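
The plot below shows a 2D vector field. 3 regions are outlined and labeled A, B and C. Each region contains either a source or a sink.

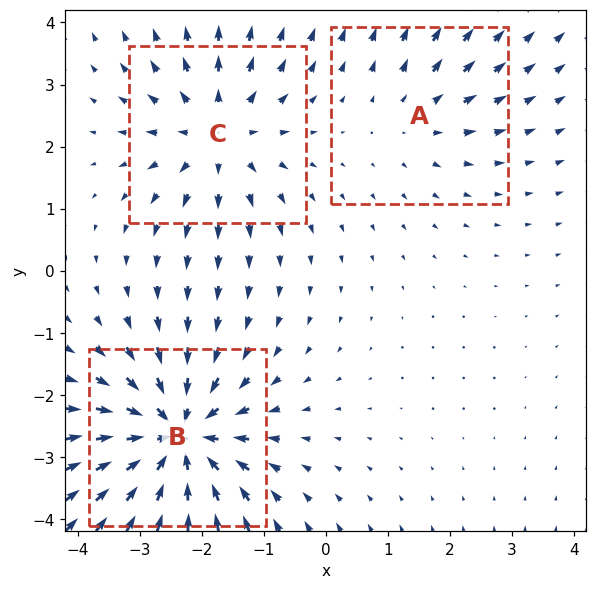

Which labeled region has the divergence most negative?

B

Divergence at each region's feature centre — A: about +2, B: about -6, C: about +4. Region B is most negative.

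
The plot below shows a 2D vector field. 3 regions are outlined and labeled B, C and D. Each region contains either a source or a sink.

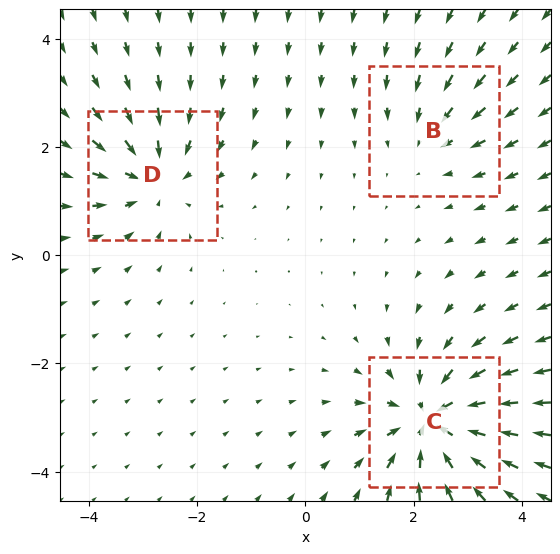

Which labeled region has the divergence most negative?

Divergence at each region's feature centre — B: about -2, C: about -5, D: about -4. Region C is most negative.

C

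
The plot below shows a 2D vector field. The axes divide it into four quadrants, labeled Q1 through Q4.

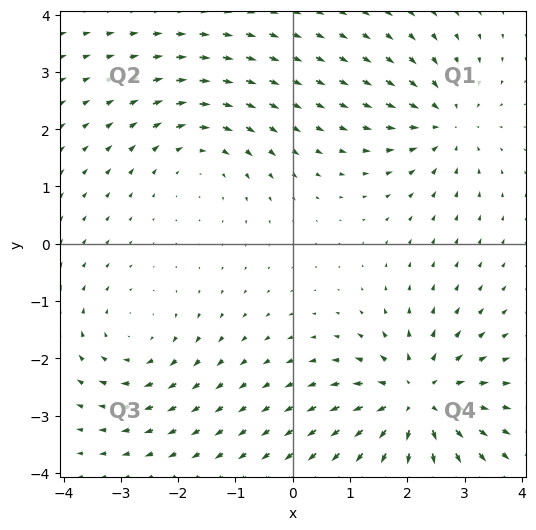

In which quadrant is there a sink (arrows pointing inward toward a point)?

Q1

The sink sits at approximately (2.7, 2.1), which lies in quadrant Q1. The divergence there is about -3, negative as expected for a sink.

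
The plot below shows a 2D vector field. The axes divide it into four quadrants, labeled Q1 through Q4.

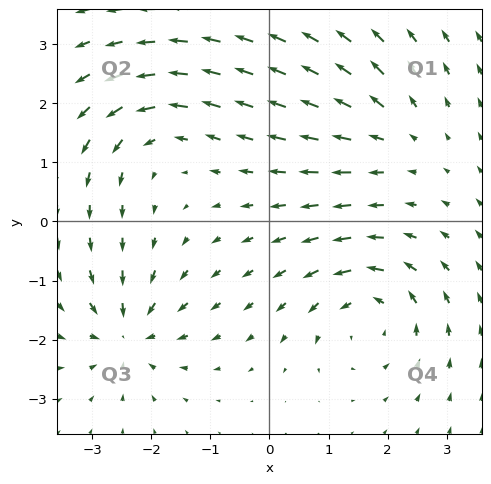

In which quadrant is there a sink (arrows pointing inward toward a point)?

Q3

The sink sits at approximately (-2.4, -1.9), which lies in quadrant Q3. The divergence there is about -6, negative as expected for a sink.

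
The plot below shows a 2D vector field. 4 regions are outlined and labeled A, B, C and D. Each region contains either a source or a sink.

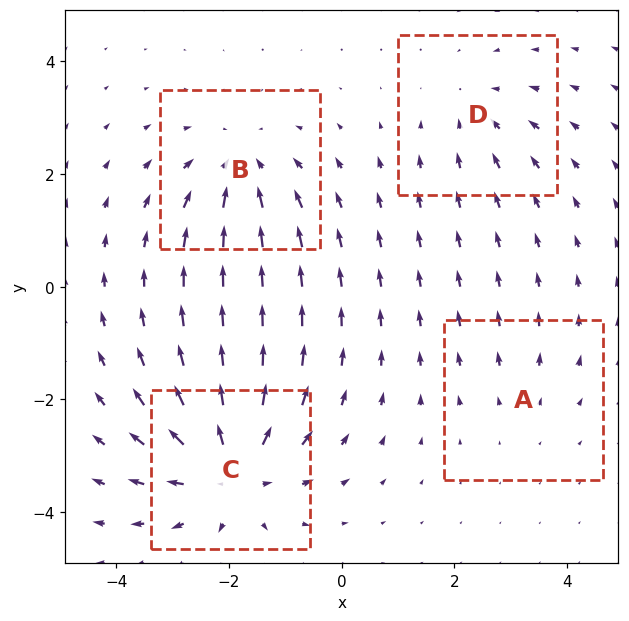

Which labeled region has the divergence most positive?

C

Divergence at each region's feature centre — A: about +2, B: about -4, C: about +6, D: about -3. Region C is most positive.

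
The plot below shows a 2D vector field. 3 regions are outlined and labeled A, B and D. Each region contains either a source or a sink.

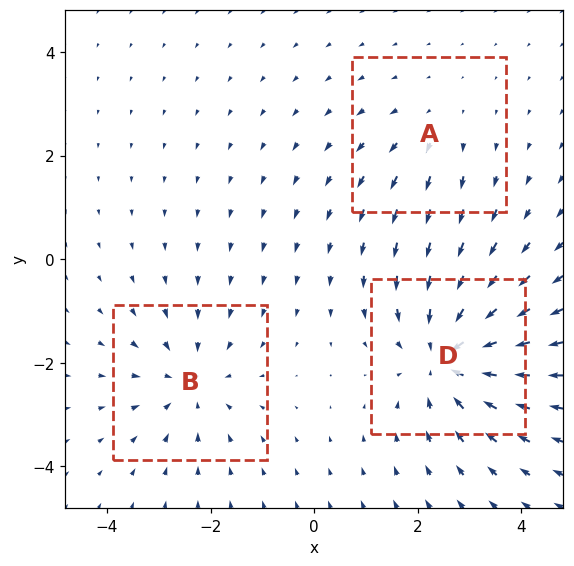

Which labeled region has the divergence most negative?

D

Divergence at each region's feature centre — A: about +2, B: about -3, D: about -5. Region D is most negative.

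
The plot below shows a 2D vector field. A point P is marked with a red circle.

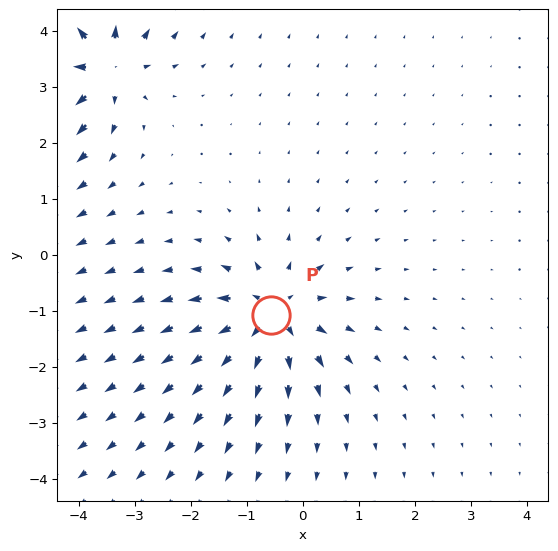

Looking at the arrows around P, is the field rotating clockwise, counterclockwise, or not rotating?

not rotating

Near P at (-0.6, -1.1) the arrows show no circulation. The curl there is ≈0.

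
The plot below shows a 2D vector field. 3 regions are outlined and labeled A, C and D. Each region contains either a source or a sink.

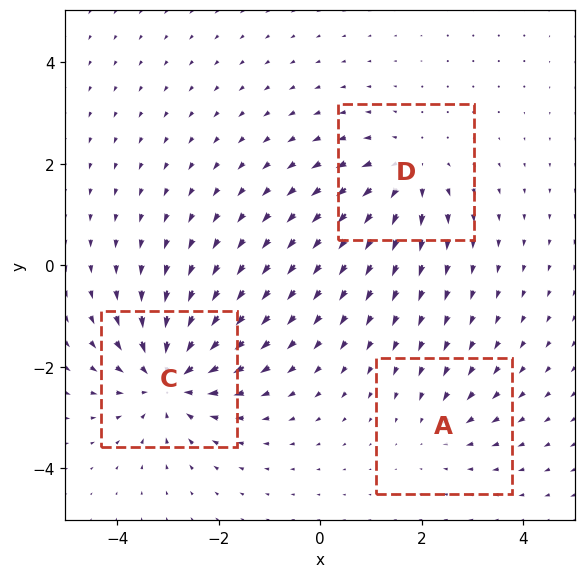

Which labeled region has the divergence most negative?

Divergence at each region's feature centre — A: about -2, C: about -5, D: about +3. Region C is most negative.

C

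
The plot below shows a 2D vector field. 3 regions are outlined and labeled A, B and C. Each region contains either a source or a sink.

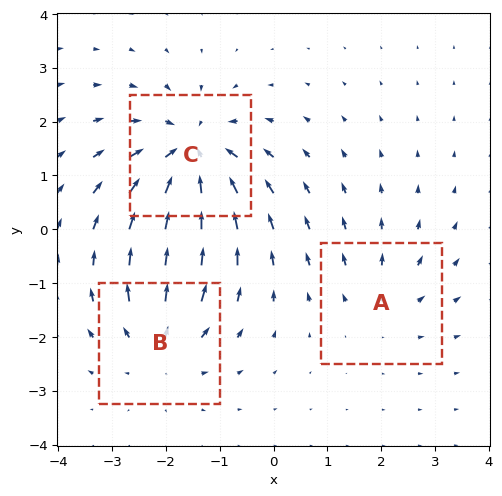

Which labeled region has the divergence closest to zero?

A

Divergence at each region's feature centre — A: about +2, B: about +3, C: about -5. Region A is closest to zero.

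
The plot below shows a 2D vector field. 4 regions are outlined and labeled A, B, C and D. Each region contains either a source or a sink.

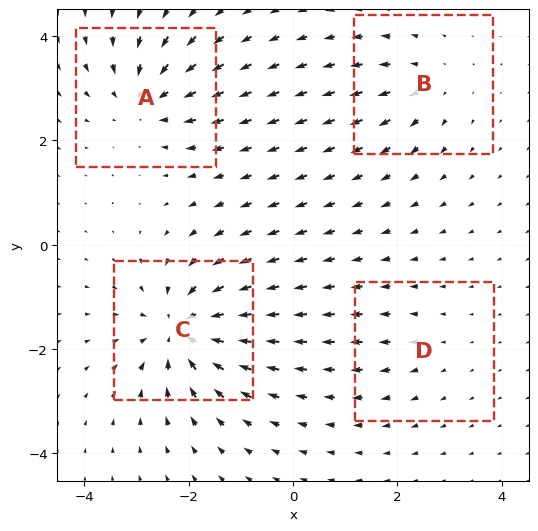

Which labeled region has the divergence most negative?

Divergence at each region's feature centre — A: about -6, B: about +4, C: about -8, D: about +2. Region C is most negative.

C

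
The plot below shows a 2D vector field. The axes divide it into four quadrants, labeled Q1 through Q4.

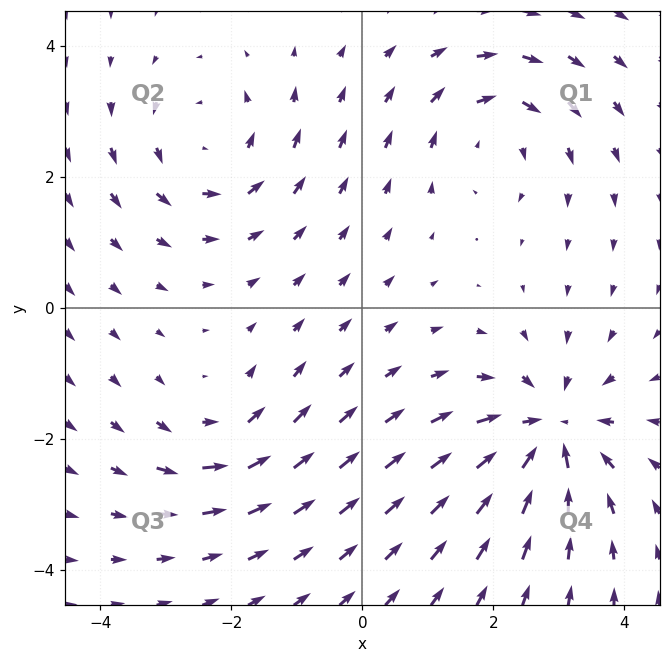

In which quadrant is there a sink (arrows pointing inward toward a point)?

Q4

The sink sits at approximately (2.9, -1.9), which lies in quadrant Q4. The divergence there is about -5, negative as expected for a sink.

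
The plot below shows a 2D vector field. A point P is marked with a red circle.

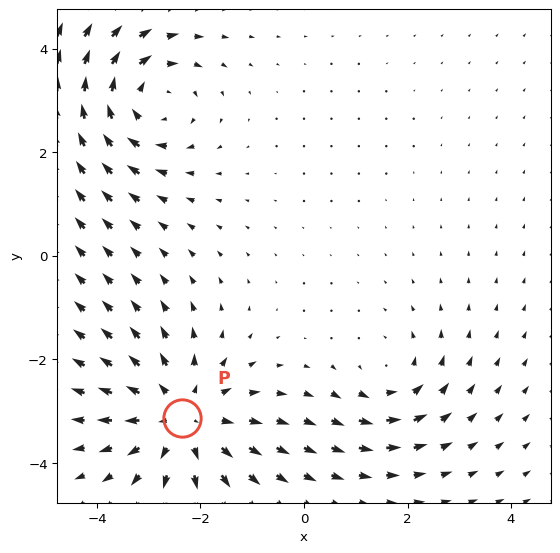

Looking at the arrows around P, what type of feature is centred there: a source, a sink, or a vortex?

source

At P (-2.3, -3.1) the arrows spread outward. Divergence about +4, curl ≈0 — positive divergence with near-zero curl is a source.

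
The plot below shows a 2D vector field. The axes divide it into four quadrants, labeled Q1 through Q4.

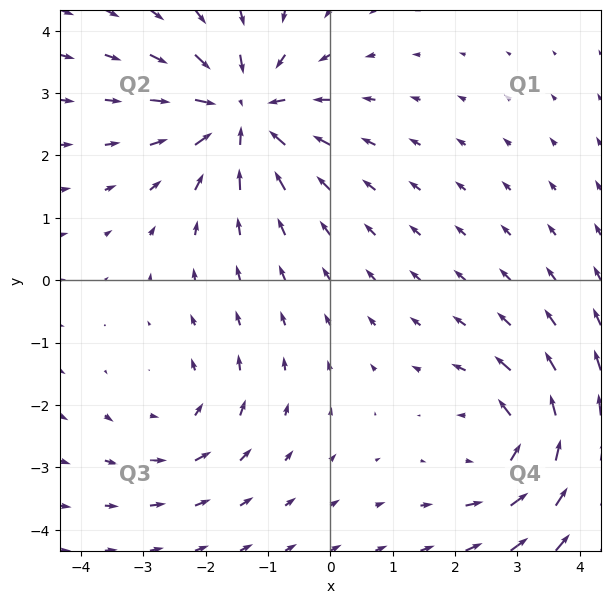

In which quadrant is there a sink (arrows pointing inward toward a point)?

Q2

The sink sits at approximately (-1.4, 2.7), which lies in quadrant Q2. The divergence there is about -5, negative as expected for a sink.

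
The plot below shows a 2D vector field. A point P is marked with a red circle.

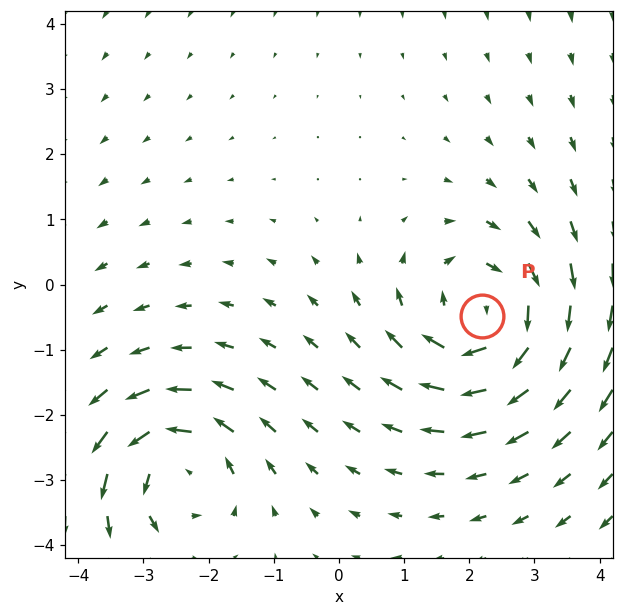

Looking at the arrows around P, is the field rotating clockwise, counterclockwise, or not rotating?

clockwise

Near P at (2.2, -0.5) the arrows circulate clockwise. The curl (z-component) there is about -5; negative curl means clockwise rotation.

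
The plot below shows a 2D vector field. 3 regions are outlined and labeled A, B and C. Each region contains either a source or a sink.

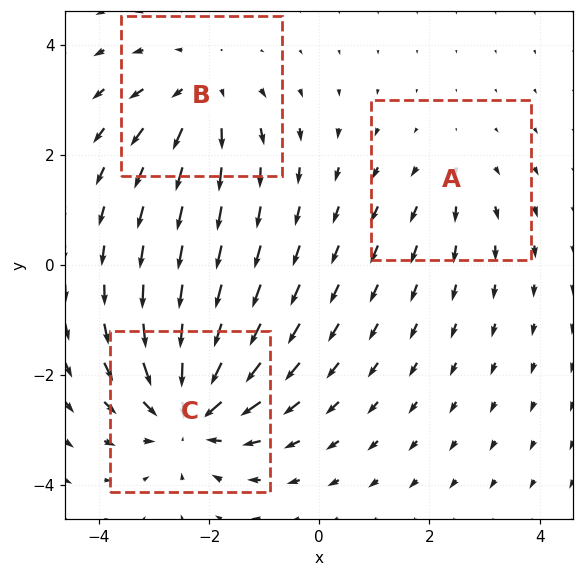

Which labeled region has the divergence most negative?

Divergence at each region's feature centre — A: about +2, B: about +3, C: about -5. Region C is most negative.

C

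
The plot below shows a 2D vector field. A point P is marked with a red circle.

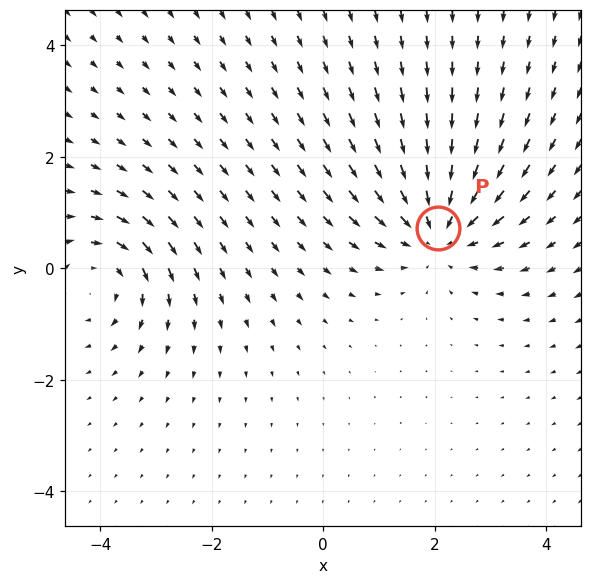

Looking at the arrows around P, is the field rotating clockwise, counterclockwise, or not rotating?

Near P at (2.1, 0.7) the arrows show no circulation. The curl there is ≈0.

not rotating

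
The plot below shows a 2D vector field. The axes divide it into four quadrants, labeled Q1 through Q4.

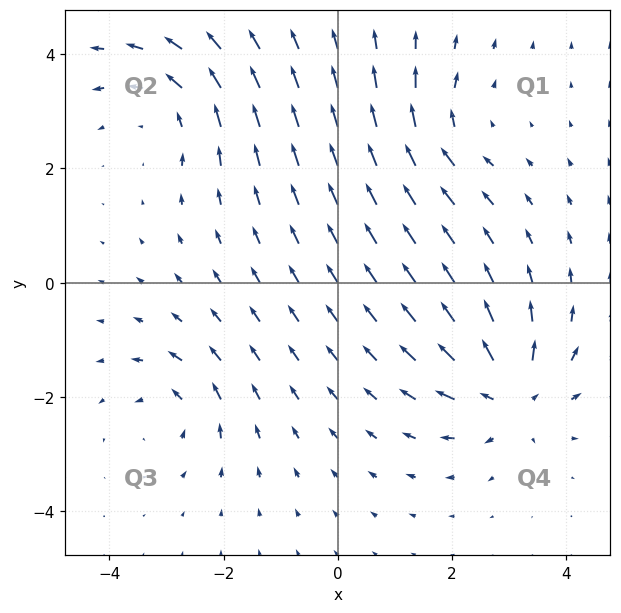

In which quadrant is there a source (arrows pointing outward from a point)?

Q4

The source sits at approximately (3.0, -2.0), which lies in quadrant Q4. The divergence there is about +6, positive as expected for a source.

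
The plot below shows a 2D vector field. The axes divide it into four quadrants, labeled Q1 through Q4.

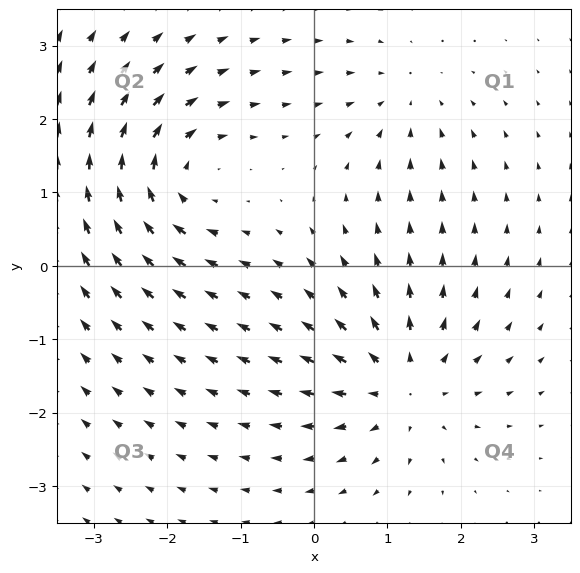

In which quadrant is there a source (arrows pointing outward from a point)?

The source sits at approximately (1.2, -1.6), which lies in quadrant Q4. The divergence there is about +6, positive as expected for a source.

Q4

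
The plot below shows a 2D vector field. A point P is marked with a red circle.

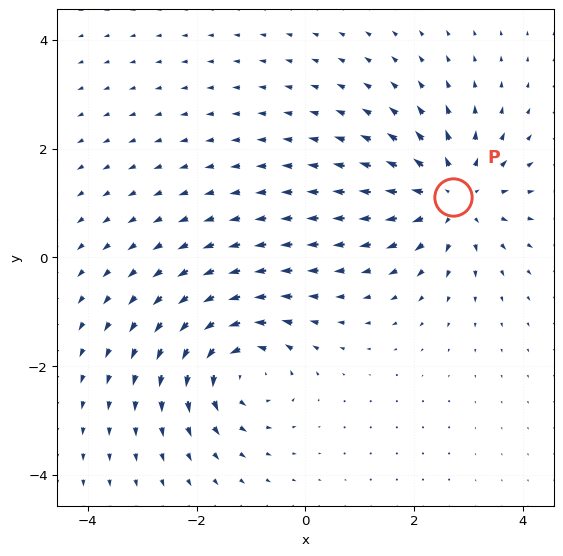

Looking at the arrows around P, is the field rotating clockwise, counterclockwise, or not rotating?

Near P at (2.7, 1.1) the arrows show no circulation. The curl there is ≈0.

not rotating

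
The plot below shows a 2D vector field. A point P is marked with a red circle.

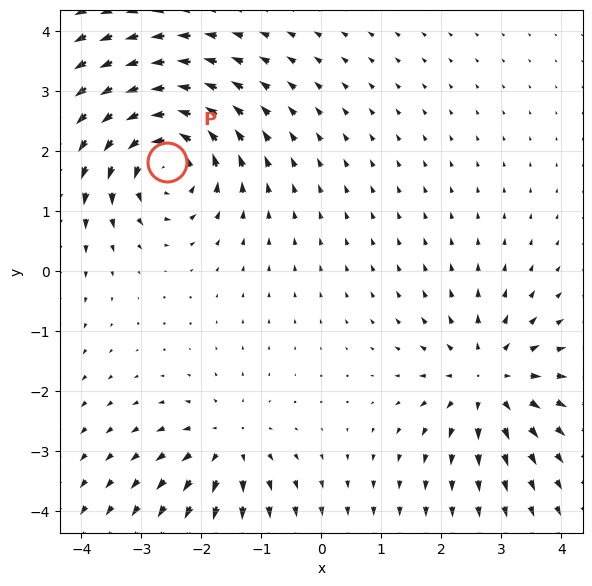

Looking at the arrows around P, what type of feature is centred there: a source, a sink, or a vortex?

vortex

At P (-2.6, 1.8) the arrows circulate counterclockwise. Divergence ≈0, curl about +6 — near-zero divergence with nonzero curl is a vortex.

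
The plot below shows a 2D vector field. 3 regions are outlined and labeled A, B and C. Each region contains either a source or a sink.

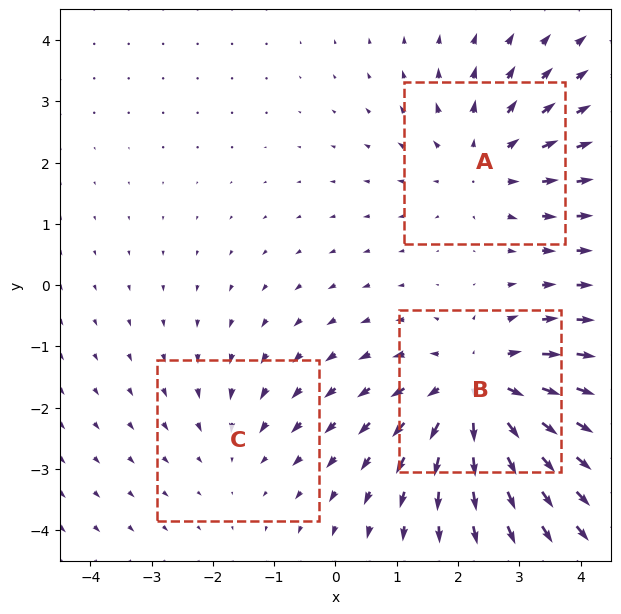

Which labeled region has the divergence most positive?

Divergence at each region's feature centre — A: about +3, B: about +5, C: about -2. Region B is most positive.

B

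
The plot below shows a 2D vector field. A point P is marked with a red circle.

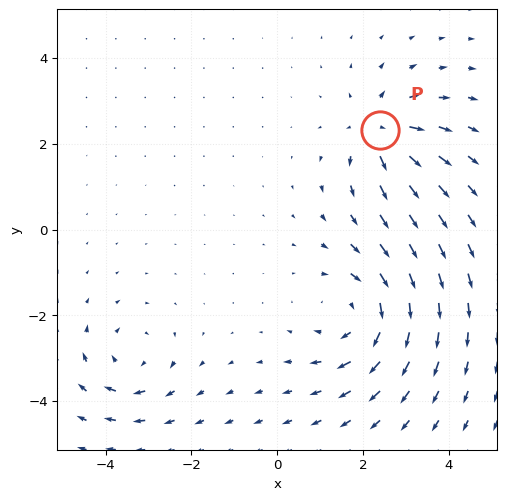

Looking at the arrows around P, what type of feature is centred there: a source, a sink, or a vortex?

source

At P (2.4, 2.3) the arrows spread outward. Divergence about +5, curl ≈0 — positive divergence with near-zero curl is a source.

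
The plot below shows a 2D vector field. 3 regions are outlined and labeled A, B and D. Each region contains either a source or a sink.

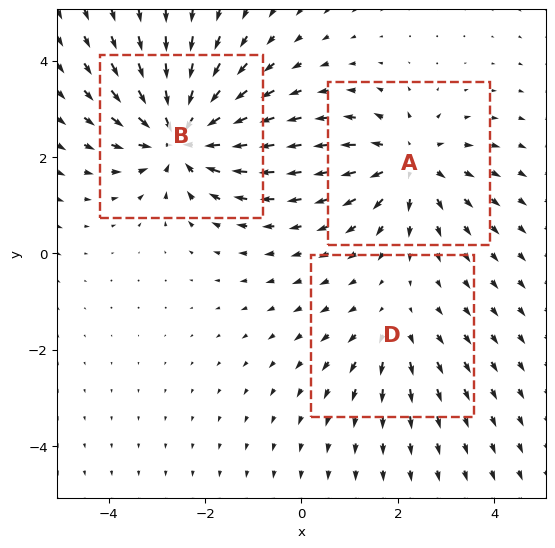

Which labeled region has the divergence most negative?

Divergence at each region's feature centre — A: about +3, B: about -5, D: about +2. Region B is most negative.

B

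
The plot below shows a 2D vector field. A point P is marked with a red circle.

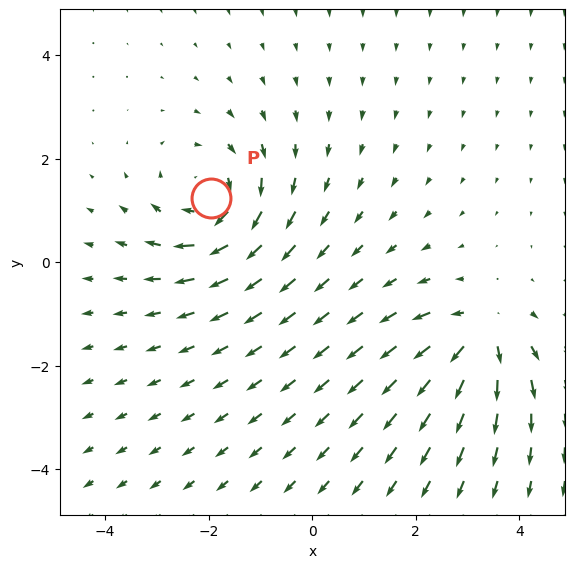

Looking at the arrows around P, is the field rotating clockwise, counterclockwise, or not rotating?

clockwise

Near P at (-2.0, 1.2) the arrows circulate clockwise. The curl (z-component) there is about -4; negative curl means clockwise rotation.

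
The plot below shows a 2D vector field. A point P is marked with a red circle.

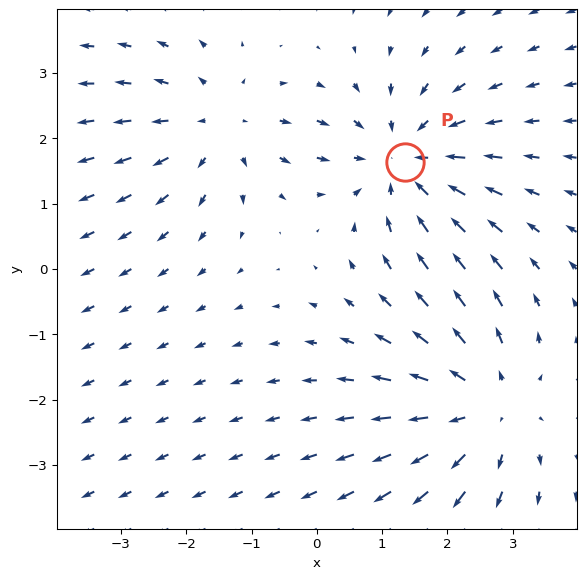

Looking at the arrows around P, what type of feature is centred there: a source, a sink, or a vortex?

sink

At P (1.3, 1.6) the arrows converge inward. Divergence about -3, curl ≈0 — negative divergence with near-zero curl is a sink.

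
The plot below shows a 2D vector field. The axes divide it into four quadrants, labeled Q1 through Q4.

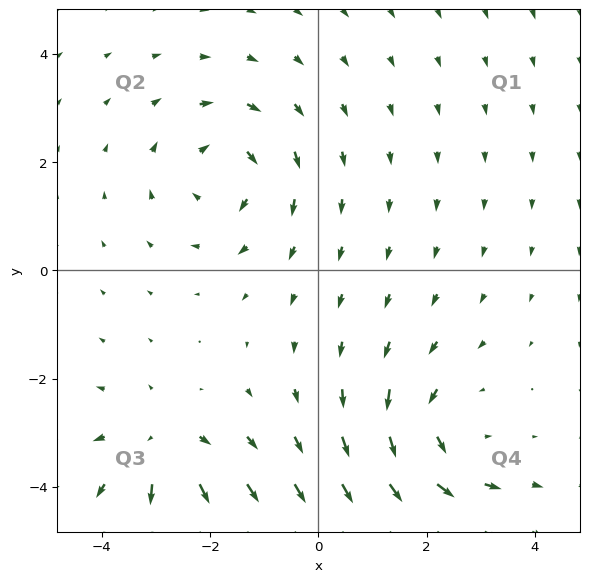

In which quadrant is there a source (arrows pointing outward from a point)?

The source sits at approximately (-2.9, -3.2), which lies in quadrant Q3. The divergence there is about +4, positive as expected for a source.

Q3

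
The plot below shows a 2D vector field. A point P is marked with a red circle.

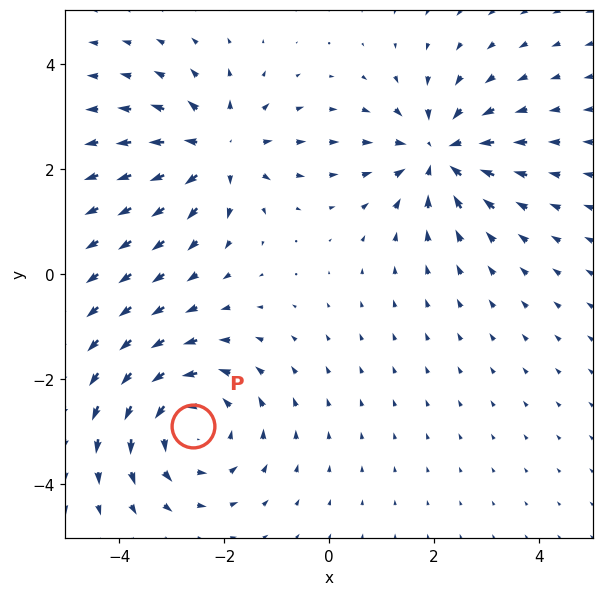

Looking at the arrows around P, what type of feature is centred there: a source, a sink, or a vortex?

vortex

At P (-2.6, -2.9) the arrows circulate counterclockwise. Divergence ≈0, curl about +4 — near-zero divergence with nonzero curl is a vortex.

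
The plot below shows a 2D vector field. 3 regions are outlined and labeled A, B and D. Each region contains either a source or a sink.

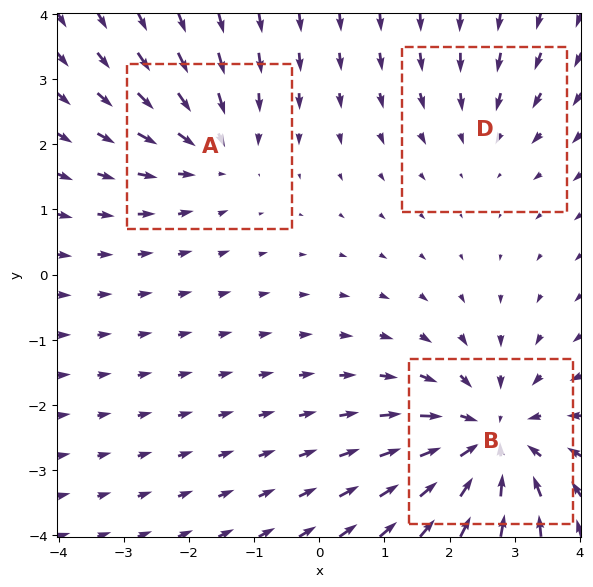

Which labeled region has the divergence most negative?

B

Divergence at each region's feature centre — A: about -3, B: about -5, D: about -2. Region B is most negative.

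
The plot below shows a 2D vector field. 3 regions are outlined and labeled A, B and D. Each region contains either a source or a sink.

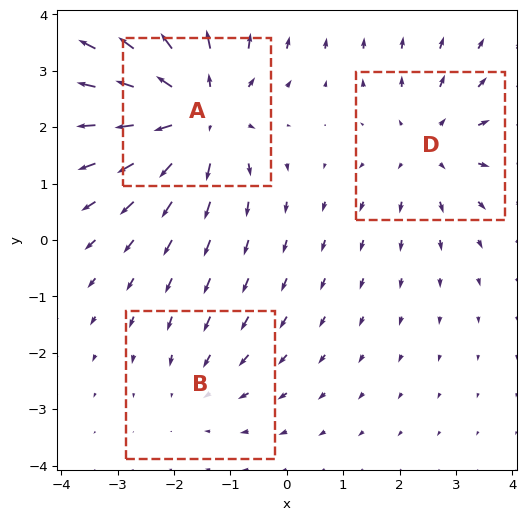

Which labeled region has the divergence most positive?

A

Divergence at each region's feature centre — A: about +5, B: about -2, D: about +3. Region A is most positive.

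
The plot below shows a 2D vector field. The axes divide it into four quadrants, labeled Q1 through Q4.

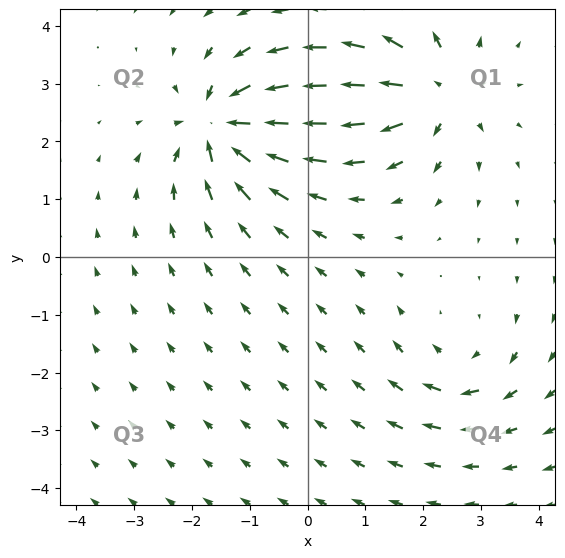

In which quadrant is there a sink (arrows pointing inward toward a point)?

The sink sits at approximately (-1.5, 2.3), which lies in quadrant Q2. The divergence there is about -7, negative as expected for a sink.

Q2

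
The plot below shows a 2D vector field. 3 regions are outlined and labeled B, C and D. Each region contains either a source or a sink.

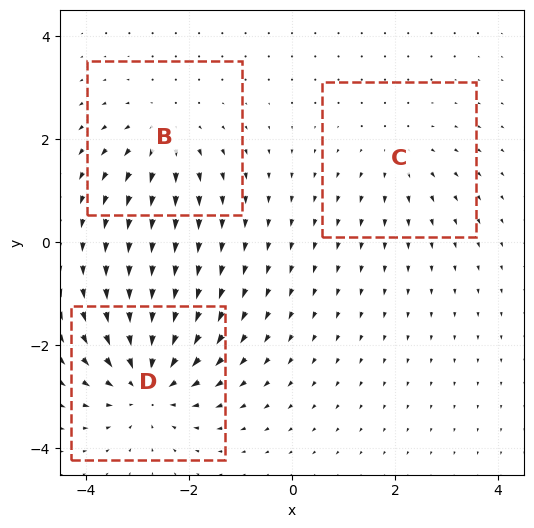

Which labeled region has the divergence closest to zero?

C

Divergence at each region's feature centre — B: about +3, C: about +2, D: about -4. Region C is closest to zero.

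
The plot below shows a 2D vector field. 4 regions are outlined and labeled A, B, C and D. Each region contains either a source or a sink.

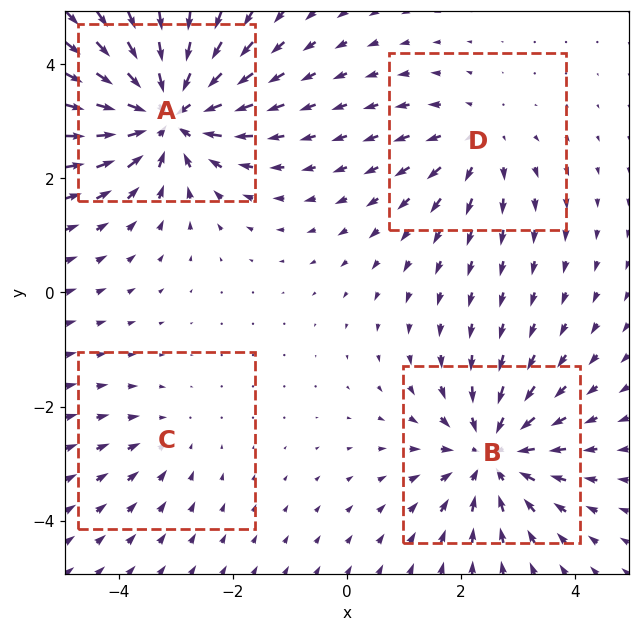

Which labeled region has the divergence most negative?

A

Divergence at each region's feature centre — A: about -7, B: about -5, C: about -2, D: about +3. Region A is most negative.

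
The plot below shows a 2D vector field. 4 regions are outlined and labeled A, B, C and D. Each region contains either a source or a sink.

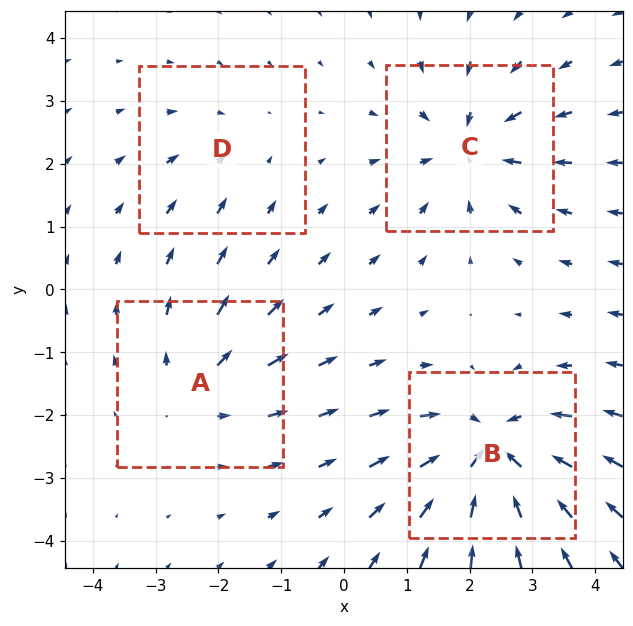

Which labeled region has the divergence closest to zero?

Divergence at each region's feature centre — A: about +4, B: about -7, C: about -5, D: about -2. Region D is closest to zero.

D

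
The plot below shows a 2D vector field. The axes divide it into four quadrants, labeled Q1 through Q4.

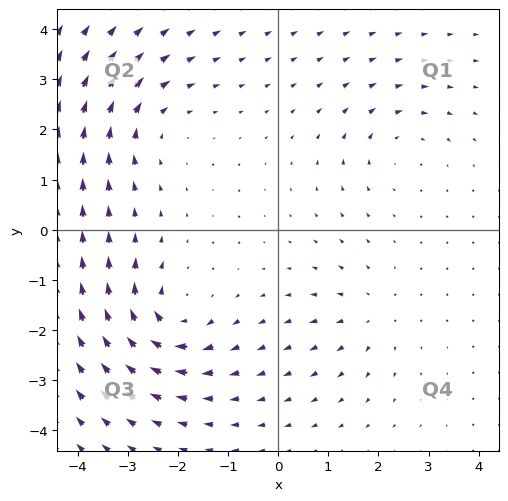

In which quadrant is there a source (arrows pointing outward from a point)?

Q4

The source sits at approximately (1.8, -1.7), which lies in quadrant Q4. The divergence there is about +3, positive as expected for a source.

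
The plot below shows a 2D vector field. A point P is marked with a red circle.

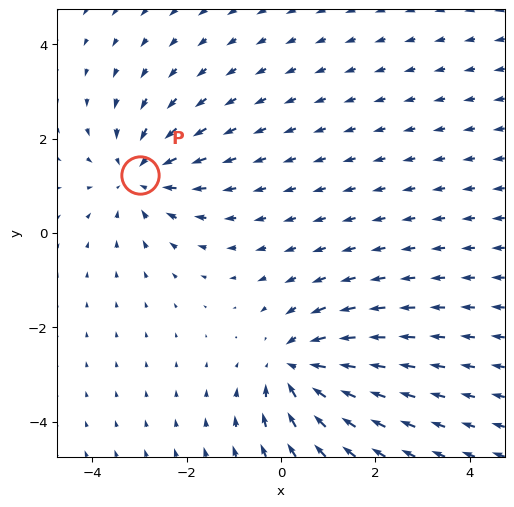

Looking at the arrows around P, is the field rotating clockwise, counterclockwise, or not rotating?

not rotating

Near P at (-3.0, 1.2) the arrows show no circulation. The curl there is ≈0.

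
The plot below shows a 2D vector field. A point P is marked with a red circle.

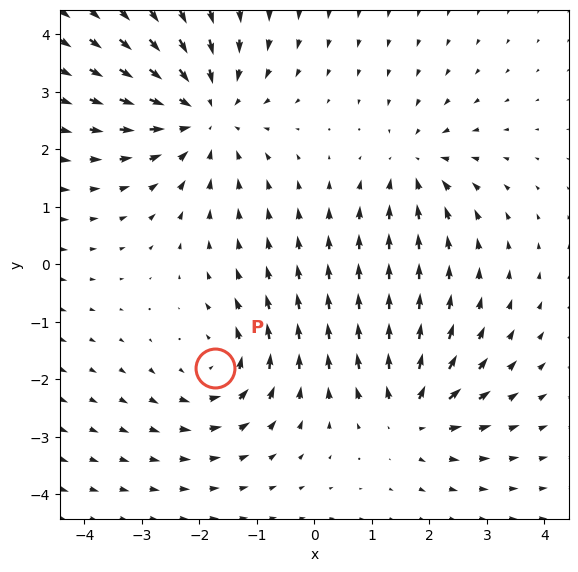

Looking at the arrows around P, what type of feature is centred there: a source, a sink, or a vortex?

At P (-1.7, -1.8) the arrows circulate counterclockwise. Divergence ≈0, curl about +4 — near-zero divergence with nonzero curl is a vortex.

vortex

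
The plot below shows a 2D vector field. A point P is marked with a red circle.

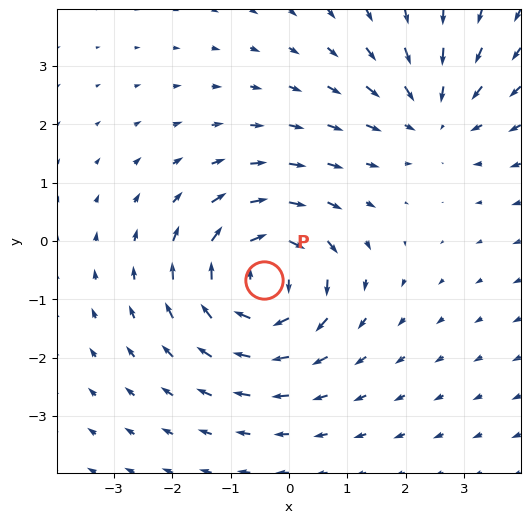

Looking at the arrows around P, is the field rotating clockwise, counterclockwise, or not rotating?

clockwise

Near P at (-0.4, -0.7) the arrows circulate clockwise. The curl (z-component) there is about -6; negative curl means clockwise rotation.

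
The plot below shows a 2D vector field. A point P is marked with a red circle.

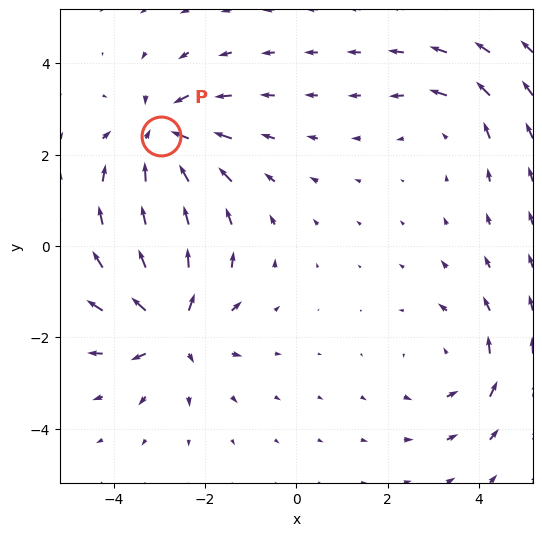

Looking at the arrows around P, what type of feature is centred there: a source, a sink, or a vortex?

sink

At P (-3.0, 2.4) the arrows converge inward. Divergence about -6, curl ≈0 — negative divergence with near-zero curl is a sink.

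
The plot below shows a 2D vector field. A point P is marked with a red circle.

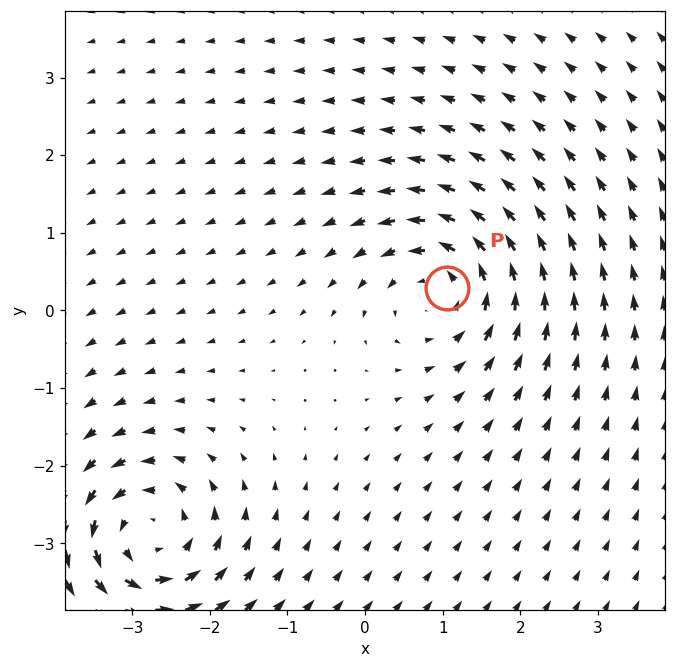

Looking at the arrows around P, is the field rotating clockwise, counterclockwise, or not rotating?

counterclockwise

Near P at (1.1, 0.3) the arrows circulate counterclockwise. The curl (z-component) there is about +5; positive curl means counterclockwise rotation.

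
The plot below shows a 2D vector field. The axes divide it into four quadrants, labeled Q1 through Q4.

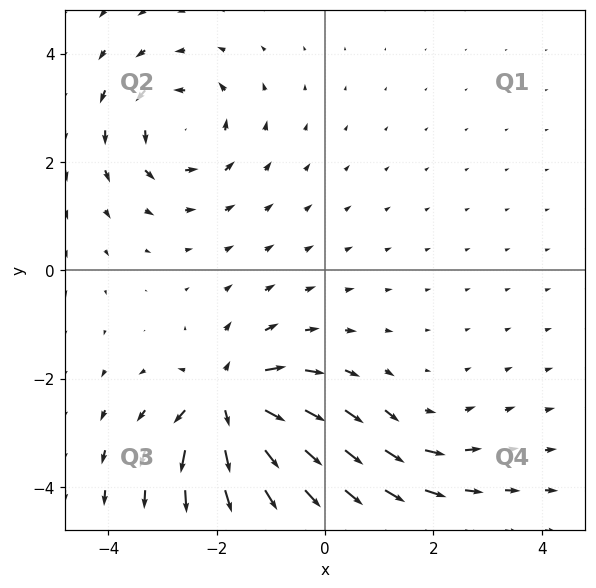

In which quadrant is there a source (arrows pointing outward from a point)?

The source sits at approximately (-1.8, -2.4), which lies in quadrant Q3. The divergence there is about +7, positive as expected for a source.

Q3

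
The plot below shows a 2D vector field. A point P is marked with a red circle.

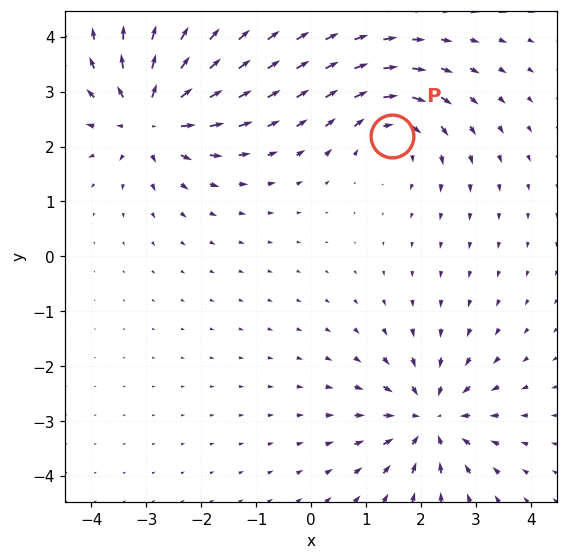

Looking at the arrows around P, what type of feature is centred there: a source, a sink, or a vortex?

At P (1.5, 2.2) the arrows circulate clockwise. Divergence ≈0, curl about -3 — near-zero divergence with nonzero curl is a vortex.

vortex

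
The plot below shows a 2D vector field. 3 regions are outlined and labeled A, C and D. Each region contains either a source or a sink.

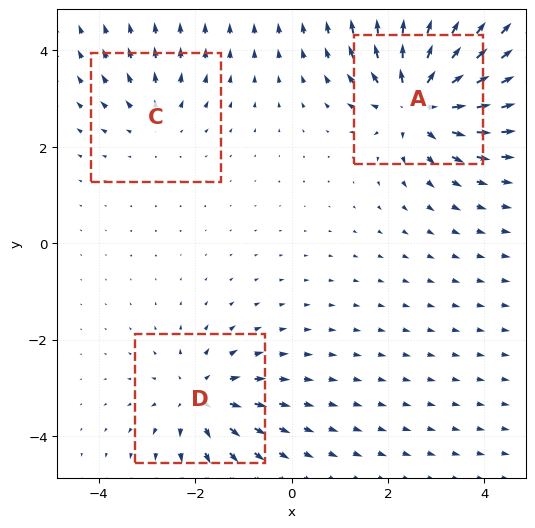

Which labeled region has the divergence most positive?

Divergence at each region's feature centre — A: about +5, C: about +2, D: about +3. Region A is most positive.

A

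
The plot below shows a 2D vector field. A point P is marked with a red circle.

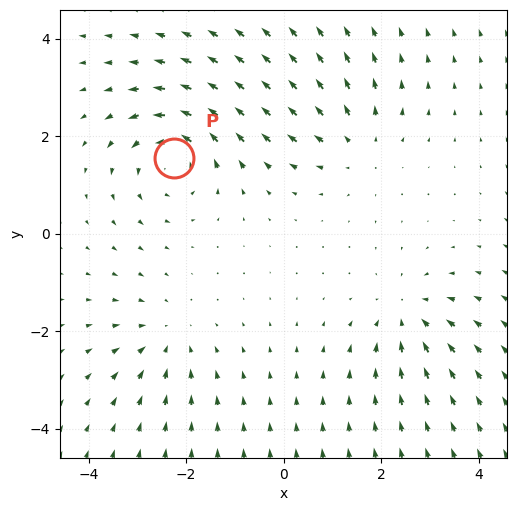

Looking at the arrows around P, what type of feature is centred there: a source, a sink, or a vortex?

vortex

At P (-2.3, 1.5) the arrows circulate counterclockwise. Divergence ≈0, curl about +4 — near-zero divergence with nonzero curl is a vortex.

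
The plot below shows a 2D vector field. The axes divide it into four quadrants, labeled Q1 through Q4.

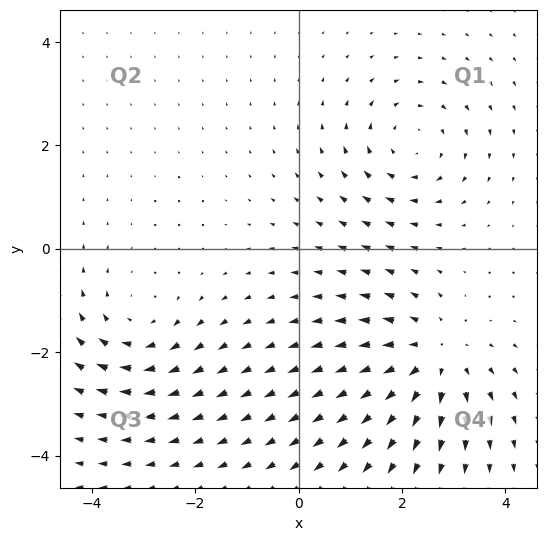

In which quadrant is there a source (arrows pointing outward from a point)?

Q4

The source sits at approximately (2.6, -2.1), which lies in quadrant Q4. The divergence there is about +3, positive as expected for a source.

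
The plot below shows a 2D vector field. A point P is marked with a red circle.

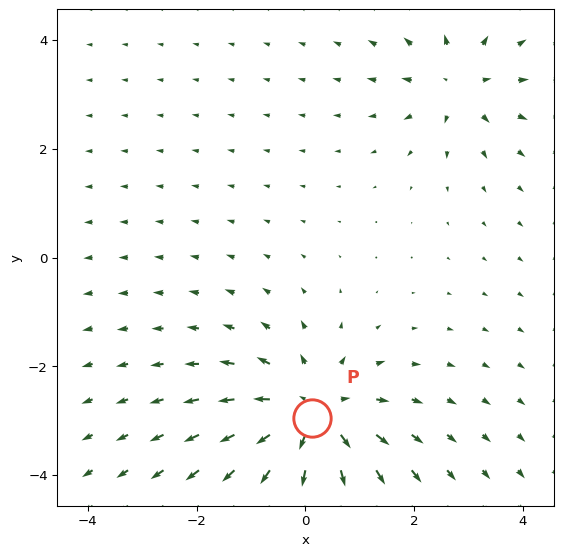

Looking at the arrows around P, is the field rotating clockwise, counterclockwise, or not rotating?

not rotating

Near P at (0.1, -2.9) the arrows show no circulation. The curl there is ≈0.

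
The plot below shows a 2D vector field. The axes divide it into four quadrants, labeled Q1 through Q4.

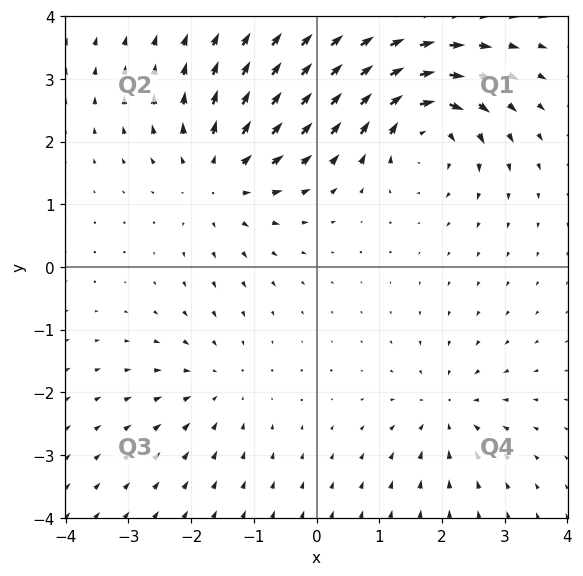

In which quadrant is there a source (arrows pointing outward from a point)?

The source sits at approximately (-1.5, 1.4), which lies in quadrant Q2. The divergence there is about +4, positive as expected for a source.

Q2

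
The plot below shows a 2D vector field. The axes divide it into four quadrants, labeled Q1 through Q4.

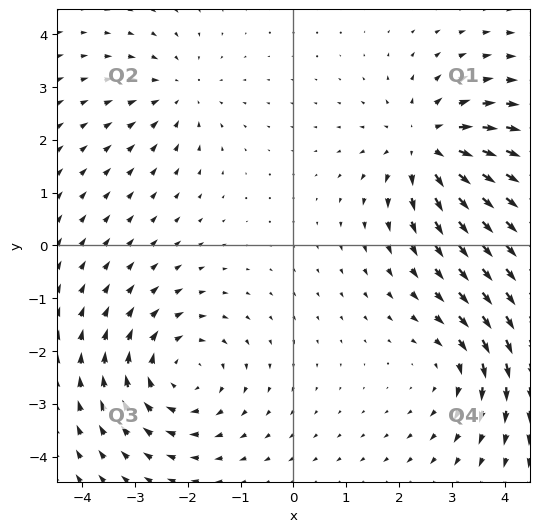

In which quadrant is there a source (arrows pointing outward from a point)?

Q1

The source sits at approximately (2.5, 1.9), which lies in quadrant Q1. The divergence there is about +5, positive as expected for a source.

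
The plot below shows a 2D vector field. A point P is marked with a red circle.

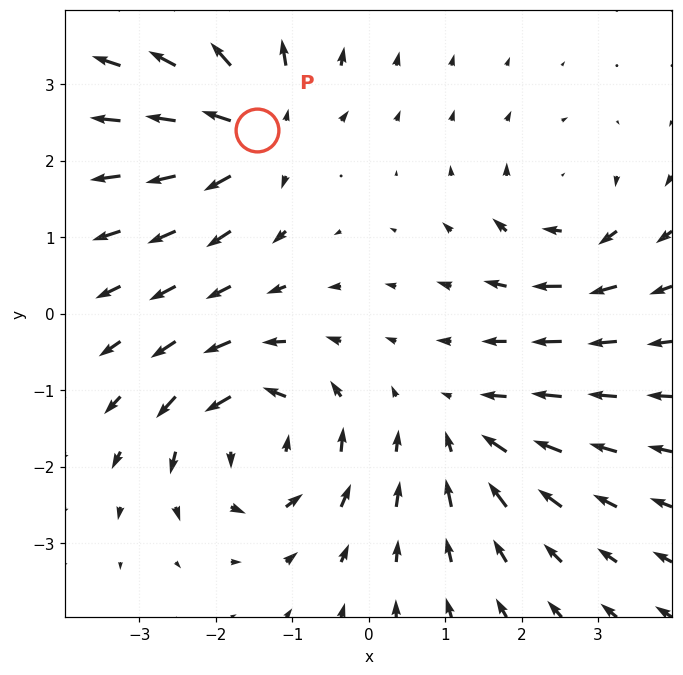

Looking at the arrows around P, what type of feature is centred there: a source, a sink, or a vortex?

At P (-1.5, 2.4) the arrows spread outward. Divergence about +6, curl ≈0 — positive divergence with near-zero curl is a source.

source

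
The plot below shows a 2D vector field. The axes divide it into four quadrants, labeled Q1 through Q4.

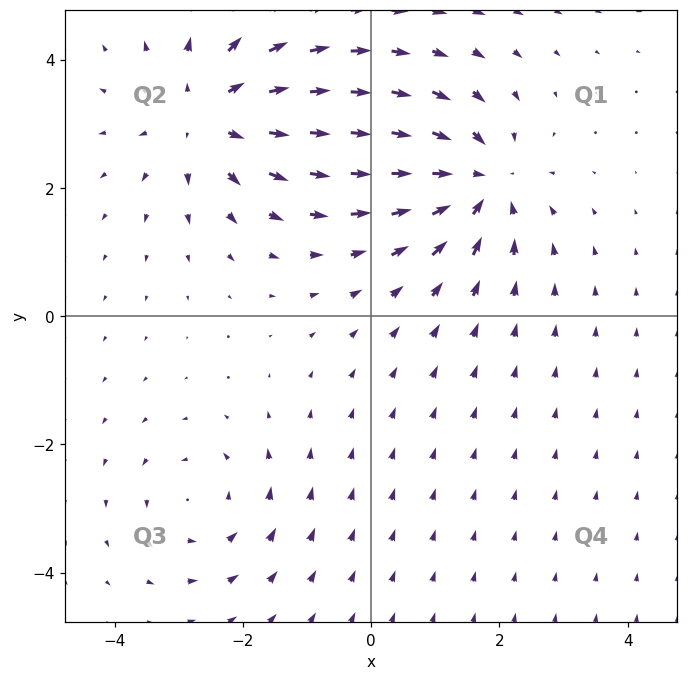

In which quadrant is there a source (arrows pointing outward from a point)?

The source sits at approximately (-2.5, 3.1), which lies in quadrant Q2. The divergence there is about +4, positive as expected for a source.

Q2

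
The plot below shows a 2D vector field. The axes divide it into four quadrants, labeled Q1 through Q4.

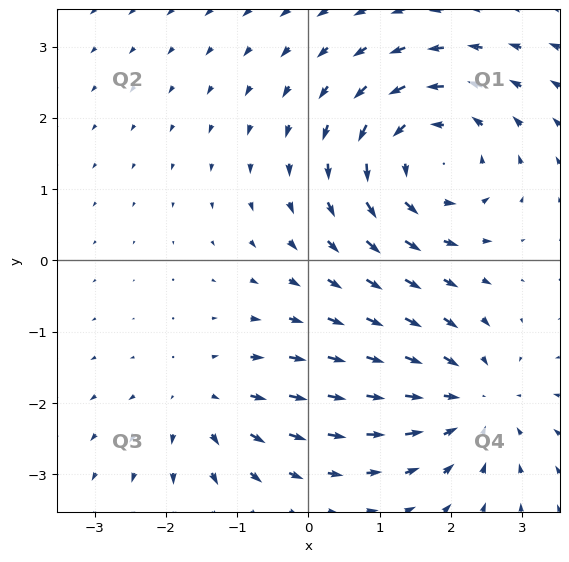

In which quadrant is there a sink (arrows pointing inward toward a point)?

Q4

The sink sits at approximately (2.3, -2.0), which lies in quadrant Q4. The divergence there is about -3, negative as expected for a sink.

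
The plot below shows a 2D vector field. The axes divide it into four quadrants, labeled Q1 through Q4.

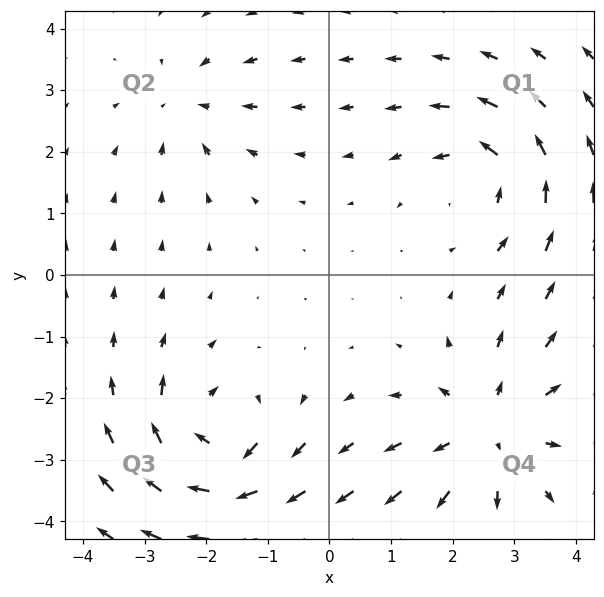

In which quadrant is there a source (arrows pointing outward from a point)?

Q4

The source sits at approximately (2.6, -2.5), which lies in quadrant Q4. The divergence there is about +5, positive as expected for a source.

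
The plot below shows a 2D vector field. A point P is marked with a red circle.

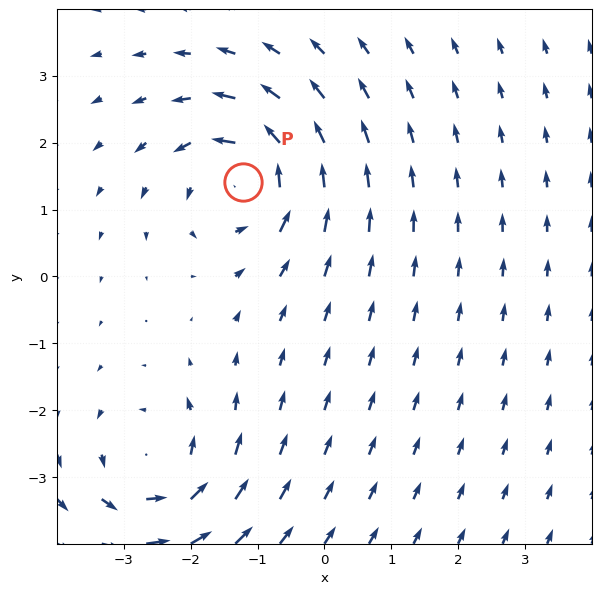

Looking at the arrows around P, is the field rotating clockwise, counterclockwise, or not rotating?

Near P at (-1.2, 1.4) the arrows circulate counterclockwise. The curl (z-component) there is about +5; positive curl means counterclockwise rotation.

counterclockwise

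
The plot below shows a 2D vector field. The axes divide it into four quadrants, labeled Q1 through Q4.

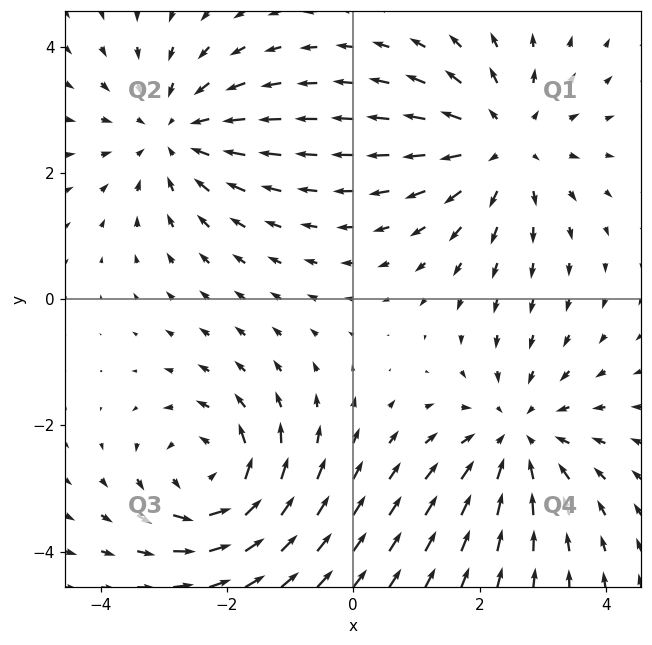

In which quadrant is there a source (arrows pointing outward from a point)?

The source sits at approximately (2.4, 2.5), which lies in quadrant Q1. The divergence there is about +4, positive as expected for a source.

Q1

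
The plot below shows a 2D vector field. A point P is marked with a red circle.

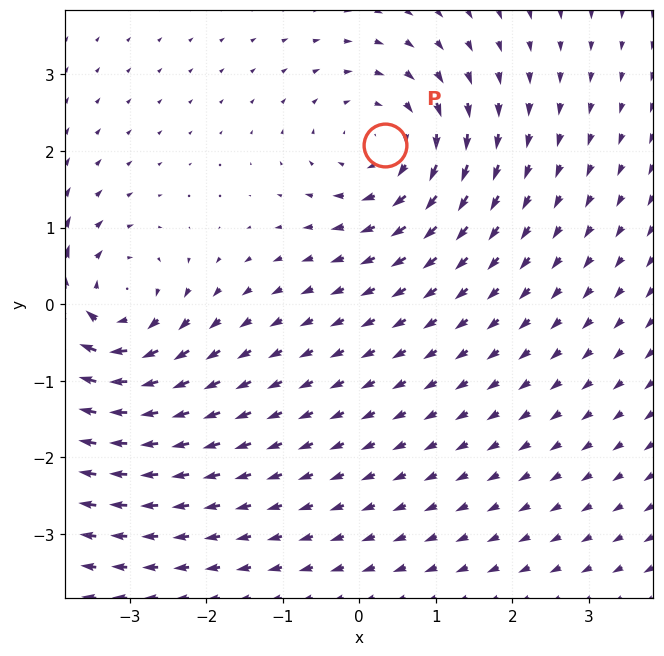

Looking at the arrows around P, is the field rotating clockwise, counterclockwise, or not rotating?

Near P at (0.3, 2.1) the arrows circulate clockwise. The curl (z-component) there is about -4; negative curl means clockwise rotation.

clockwise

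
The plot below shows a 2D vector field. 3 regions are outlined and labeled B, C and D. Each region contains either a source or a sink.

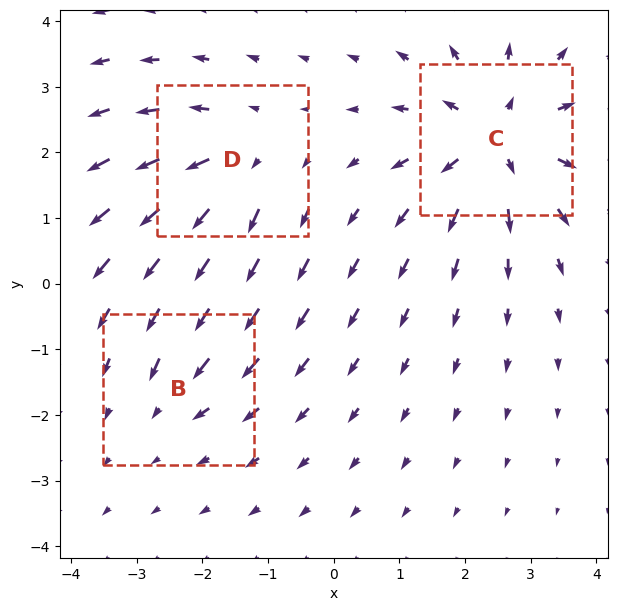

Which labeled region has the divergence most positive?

Divergence at each region's feature centre — B: about -2, C: about +6, D: about +3. Region C is most positive.

C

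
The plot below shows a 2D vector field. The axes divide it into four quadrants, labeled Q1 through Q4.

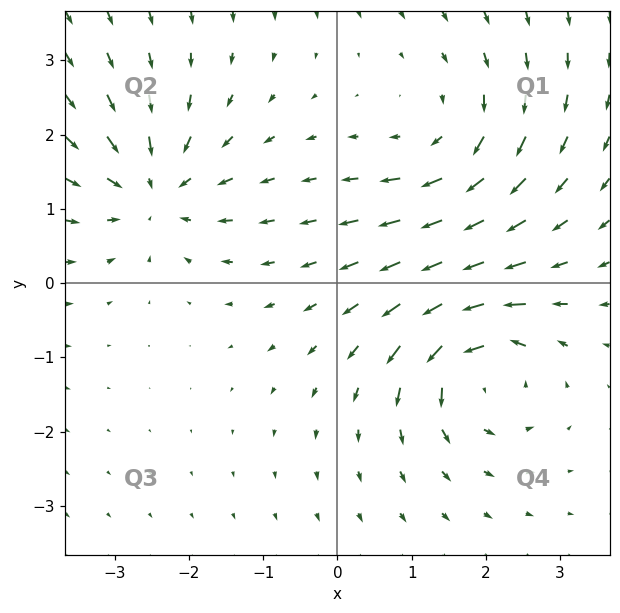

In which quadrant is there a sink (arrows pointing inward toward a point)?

The sink sits at approximately (-2.5, 1.3), which lies in quadrant Q2. The divergence there is about -4, negative as expected for a sink.

Q2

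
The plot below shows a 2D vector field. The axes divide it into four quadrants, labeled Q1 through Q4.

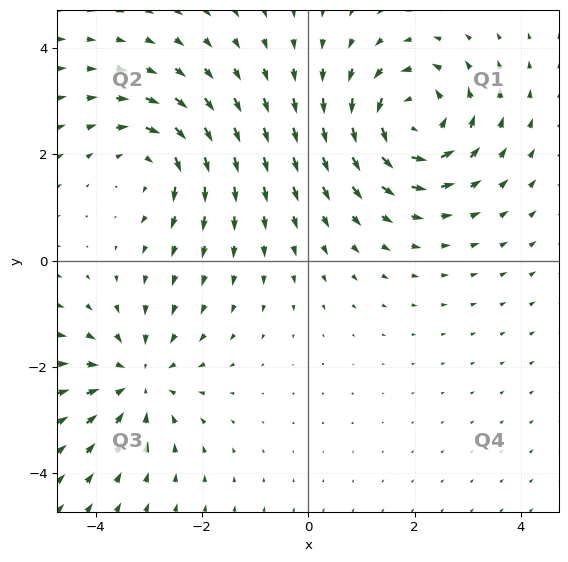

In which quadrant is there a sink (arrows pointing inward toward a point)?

The sink sits at approximately (-3.2, -2.2), which lies in quadrant Q3. The divergence there is about -3, negative as expected for a sink.

Q3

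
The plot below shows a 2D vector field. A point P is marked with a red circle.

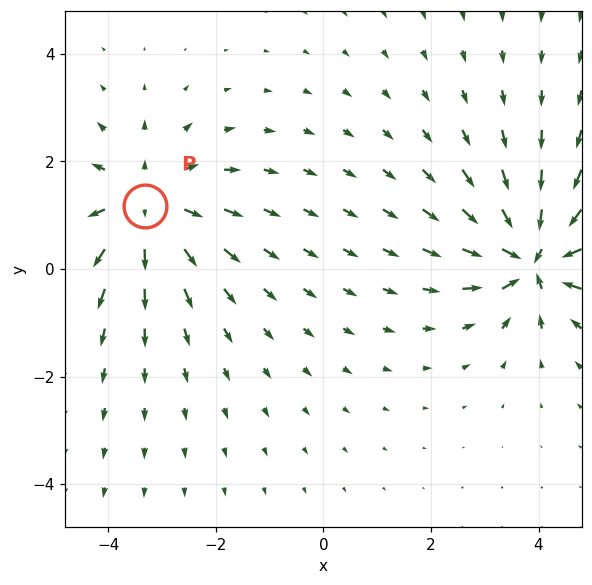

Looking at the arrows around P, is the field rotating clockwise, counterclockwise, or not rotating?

not rotating

Near P at (-3.3, 1.2) the arrows show no circulation. The curl there is ≈0.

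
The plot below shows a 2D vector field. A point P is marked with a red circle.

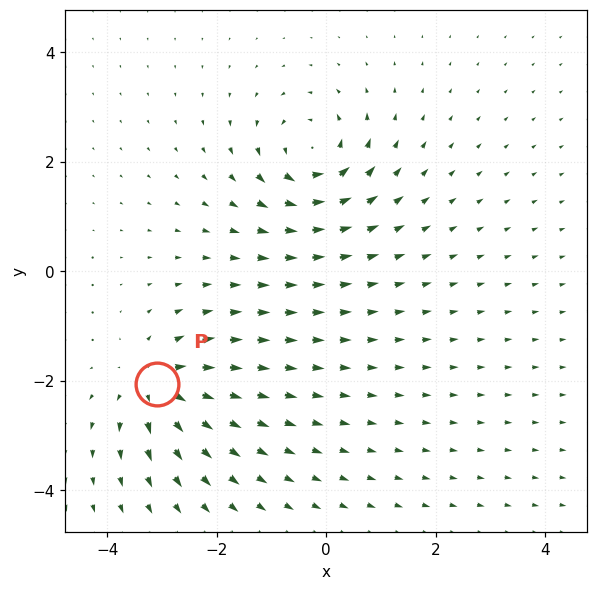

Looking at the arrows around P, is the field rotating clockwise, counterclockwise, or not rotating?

not rotating

Near P at (-3.1, -2.1) the arrows show no circulation. The curl there is ≈0.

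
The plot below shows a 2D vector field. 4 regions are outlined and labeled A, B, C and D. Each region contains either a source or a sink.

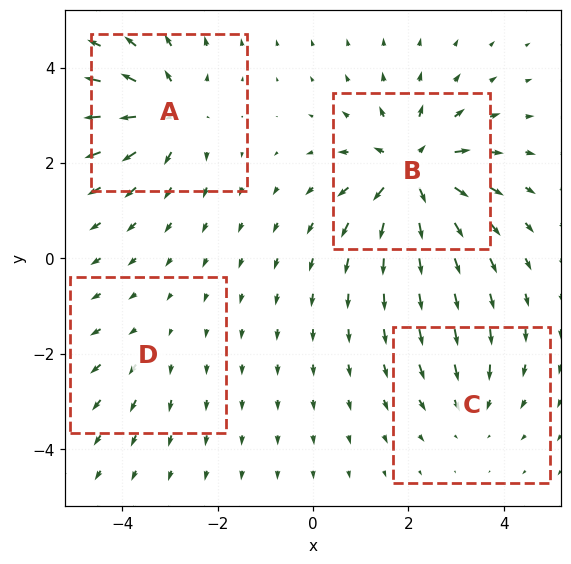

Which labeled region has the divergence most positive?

B

Divergence at each region's feature centre — A: about +6, B: about +8, C: about -3, D: about +2. Region B is most positive.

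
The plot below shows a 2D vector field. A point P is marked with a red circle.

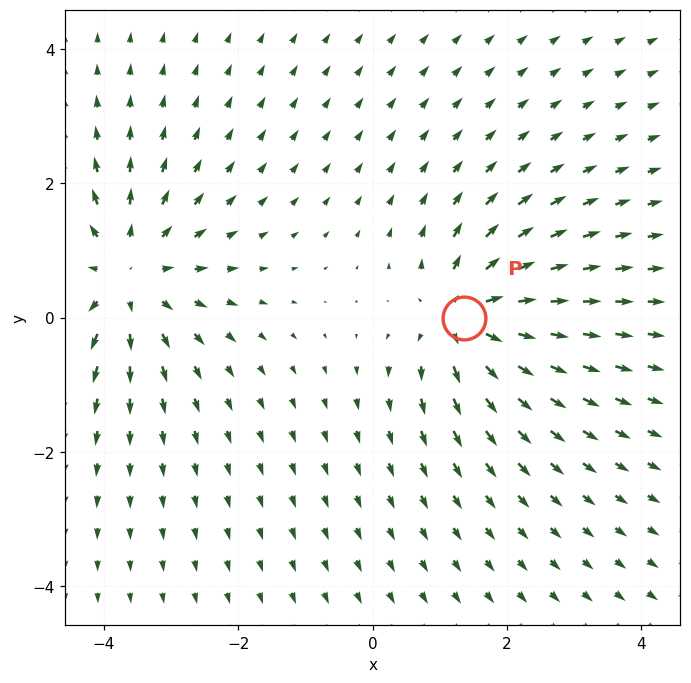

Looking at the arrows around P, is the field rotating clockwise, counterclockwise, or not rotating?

not rotating

Near P at (1.4, 0.0) the arrows show no circulation. The curl there is ≈0.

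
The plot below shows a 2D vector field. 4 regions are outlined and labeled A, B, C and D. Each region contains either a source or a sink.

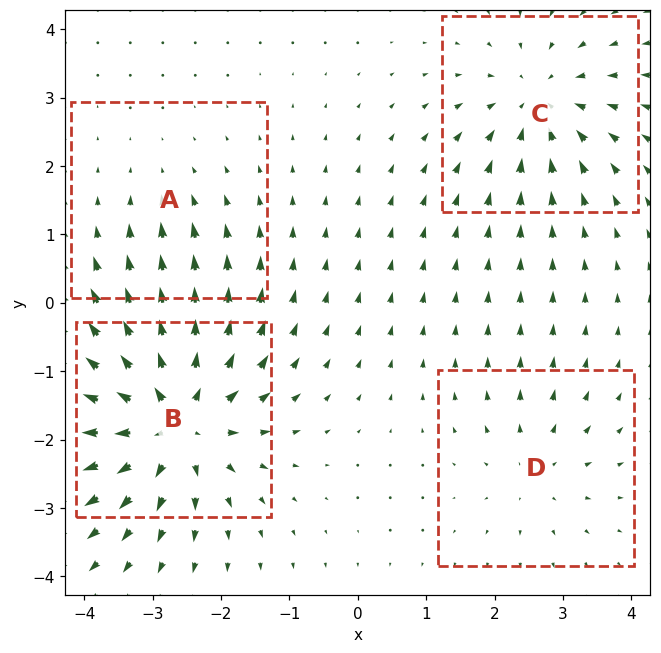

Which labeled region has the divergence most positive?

Divergence at each region's feature centre — A: about -2, B: about +8, C: about -5, D: about +3. Region B is most positive.

B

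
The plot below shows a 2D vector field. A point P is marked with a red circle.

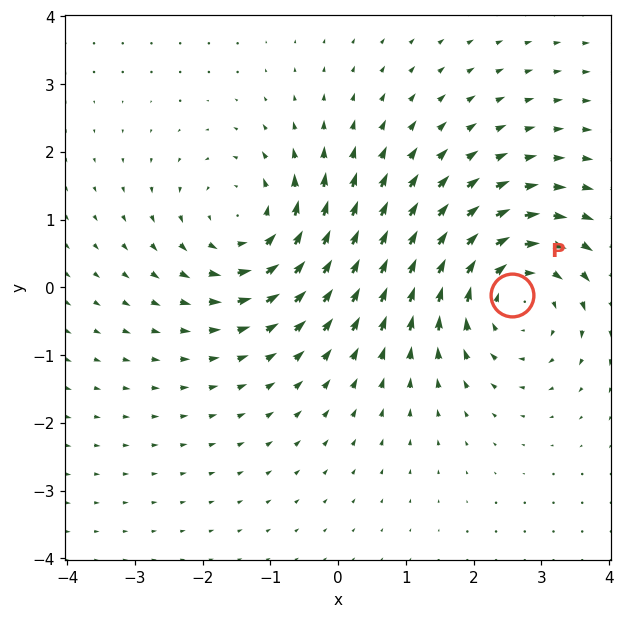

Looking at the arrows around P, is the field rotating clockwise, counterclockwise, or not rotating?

clockwise

Near P at (2.6, -0.1) the arrows circulate clockwise. The curl (z-component) there is about -4; negative curl means clockwise rotation.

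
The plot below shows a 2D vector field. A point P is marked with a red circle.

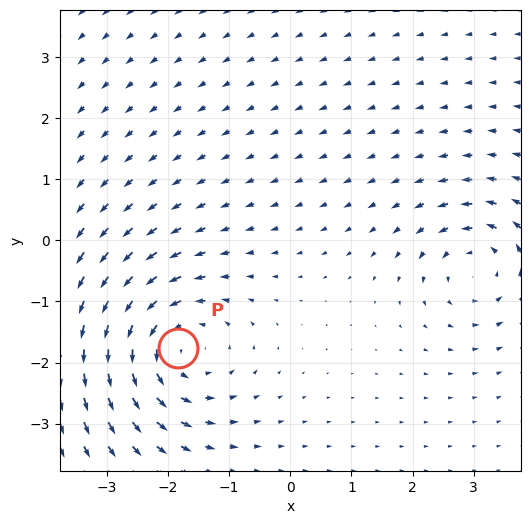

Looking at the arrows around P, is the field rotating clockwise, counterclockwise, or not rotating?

counterclockwise

Near P at (-1.8, -1.8) the arrows circulate counterclockwise. The curl (z-component) there is about +5; positive curl means counterclockwise rotation.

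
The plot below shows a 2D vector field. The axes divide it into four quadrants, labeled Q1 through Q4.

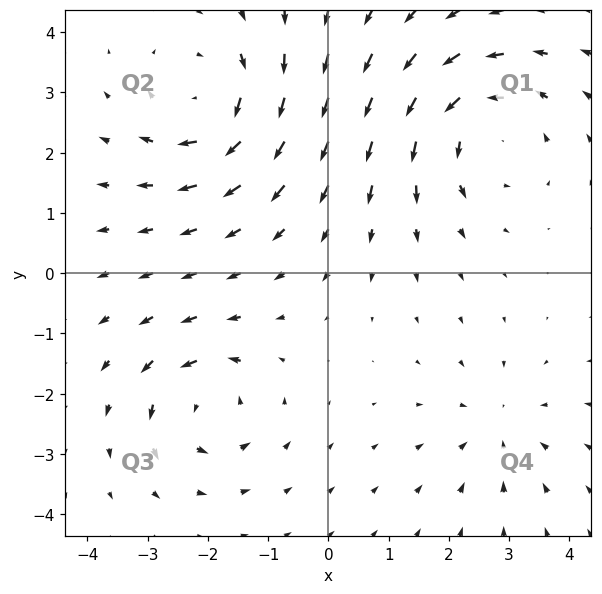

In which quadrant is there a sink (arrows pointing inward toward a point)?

The sink sits at approximately (2.8, -2.5), which lies in quadrant Q4. The divergence there is about -3, negative as expected for a sink.

Q4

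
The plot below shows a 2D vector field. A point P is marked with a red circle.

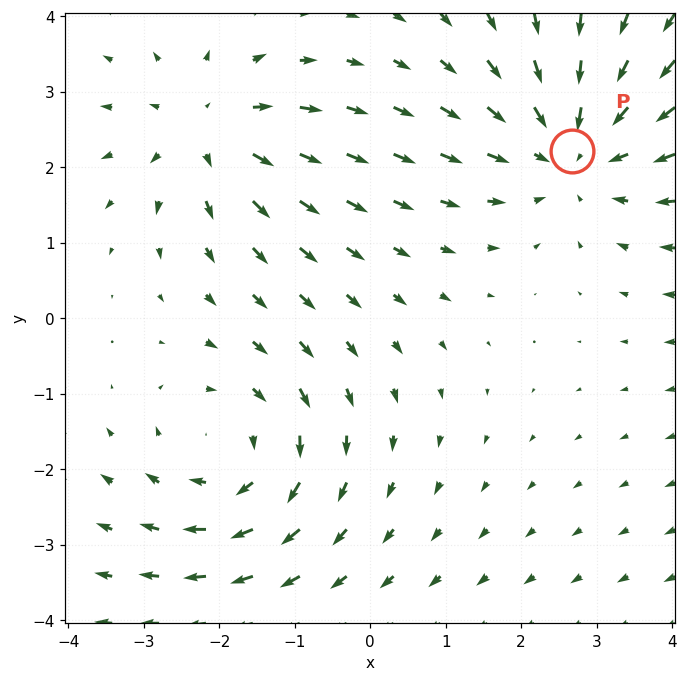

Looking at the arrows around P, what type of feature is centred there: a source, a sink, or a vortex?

sink

At P (2.7, 2.2) the arrows converge inward. Divergence about -3, curl ≈0 — negative divergence with near-zero curl is a sink.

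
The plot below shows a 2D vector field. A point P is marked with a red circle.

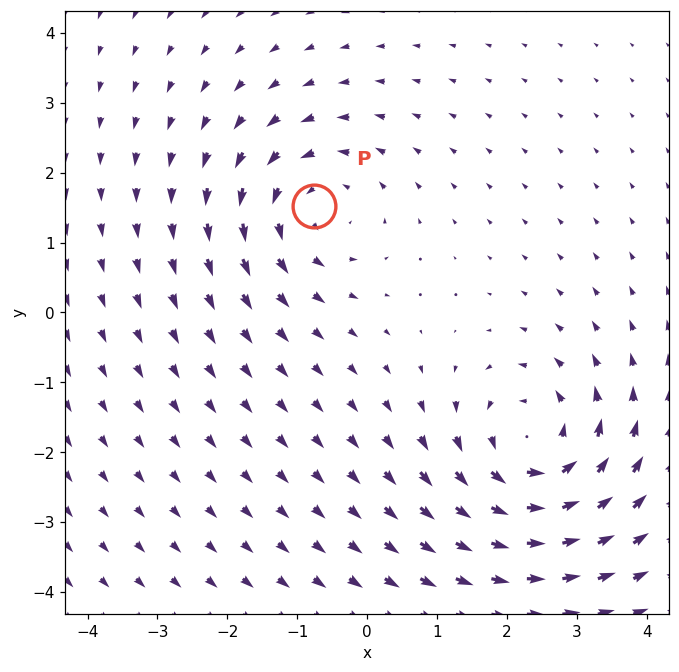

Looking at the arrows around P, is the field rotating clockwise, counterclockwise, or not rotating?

Near P at (-0.8, 1.5) the arrows circulate counterclockwise. The curl (z-component) there is about +3; positive curl means counterclockwise rotation.

counterclockwise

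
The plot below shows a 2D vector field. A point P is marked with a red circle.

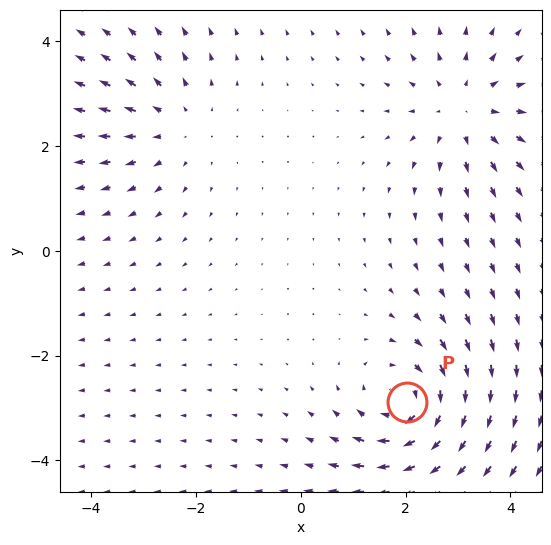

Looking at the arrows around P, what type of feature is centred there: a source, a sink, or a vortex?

At P (2.0, -2.9) the arrows circulate clockwise. Divergence ≈0, curl about -5 — near-zero divergence with nonzero curl is a vortex.

vortex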